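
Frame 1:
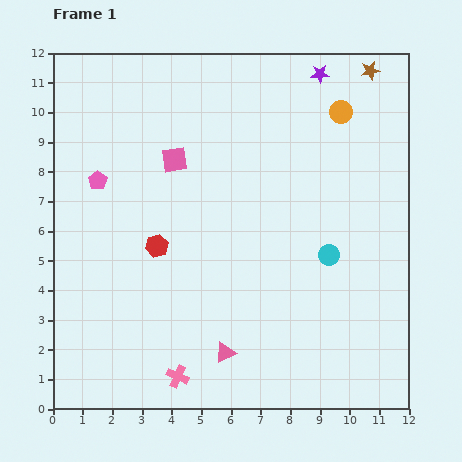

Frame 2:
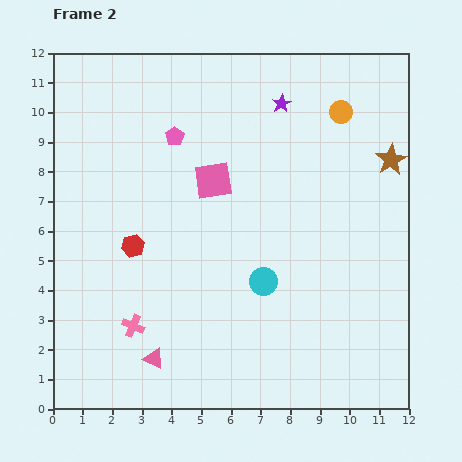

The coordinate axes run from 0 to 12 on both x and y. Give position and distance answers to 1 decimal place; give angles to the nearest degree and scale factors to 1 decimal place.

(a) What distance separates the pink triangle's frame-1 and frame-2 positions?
2.4

The pink triangle moved from (5.8, 1.9) to (3.4, 1.7), a distance of √(2.4² + 0.2²) ≈ 2.4.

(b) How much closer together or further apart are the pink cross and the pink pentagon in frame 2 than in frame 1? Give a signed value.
-0.5

Distance in frame 1: 7.1. Distance in frame 2: 6.6.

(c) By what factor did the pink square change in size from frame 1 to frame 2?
1.5×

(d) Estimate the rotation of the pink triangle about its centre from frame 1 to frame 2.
53° clockwise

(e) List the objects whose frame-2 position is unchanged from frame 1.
the orange circle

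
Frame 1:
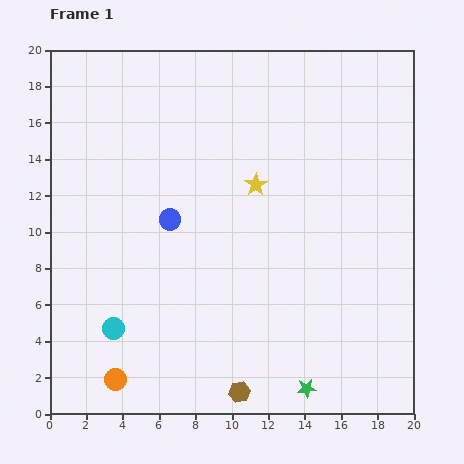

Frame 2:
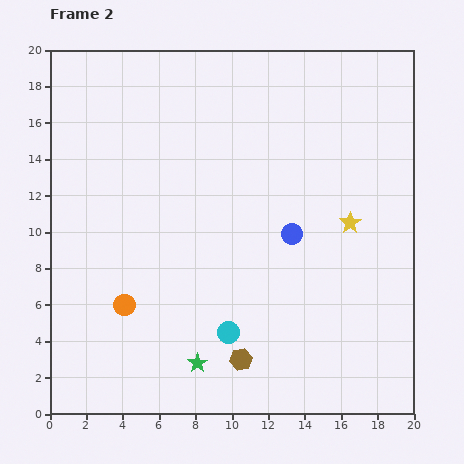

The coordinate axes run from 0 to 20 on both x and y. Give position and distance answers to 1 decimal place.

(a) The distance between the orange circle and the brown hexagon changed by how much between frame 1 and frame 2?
+0.3

Distance in frame 1: 6.8. Distance in frame 2: 7.1.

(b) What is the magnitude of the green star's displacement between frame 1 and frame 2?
6.2

The green star moved from (14.1, 1.4) to (8.1, 2.8), a distance of √(6.0² + 1.4²) ≈ 6.2.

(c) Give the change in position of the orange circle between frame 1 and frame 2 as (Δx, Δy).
(0.5, 4.1)

The orange circle was at (3.6, 1.9) in frame 1 and (4.1, 6.0) in frame 2.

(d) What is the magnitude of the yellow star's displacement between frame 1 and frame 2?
5.6

The yellow star moved from (11.3, 12.6) to (16.5, 10.5), a distance of √(5.2² + 2.1²) ≈ 5.6.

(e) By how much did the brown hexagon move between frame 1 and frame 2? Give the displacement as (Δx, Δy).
(0.1, 1.8)

The brown hexagon was at (10.4, 1.2) in frame 1 and (10.5, 3.0) in frame 2.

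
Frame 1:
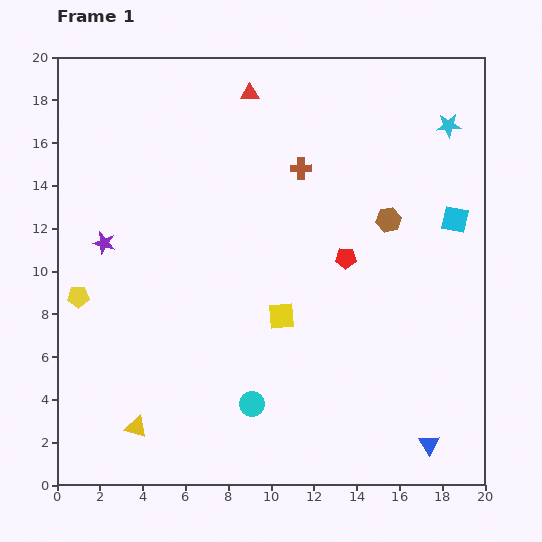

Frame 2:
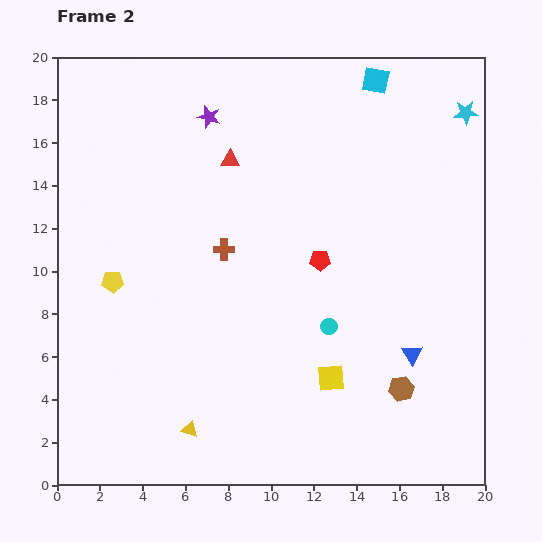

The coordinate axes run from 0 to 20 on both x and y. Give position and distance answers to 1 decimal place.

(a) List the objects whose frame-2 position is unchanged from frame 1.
none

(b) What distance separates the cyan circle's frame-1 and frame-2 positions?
5.1

The cyan circle moved from (9.1, 3.8) to (12.7, 7.4), a distance of √(3.6² + 3.6²) ≈ 5.1.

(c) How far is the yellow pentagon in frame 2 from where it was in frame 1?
1.7

The yellow pentagon moved from (1.0, 8.8) to (2.6, 9.5), a distance of √(1.6² + 0.7²) ≈ 1.7.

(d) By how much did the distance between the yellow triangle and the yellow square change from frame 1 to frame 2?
-1.6

Distance in frame 1: 8.6. Distance in frame 2: 7.0.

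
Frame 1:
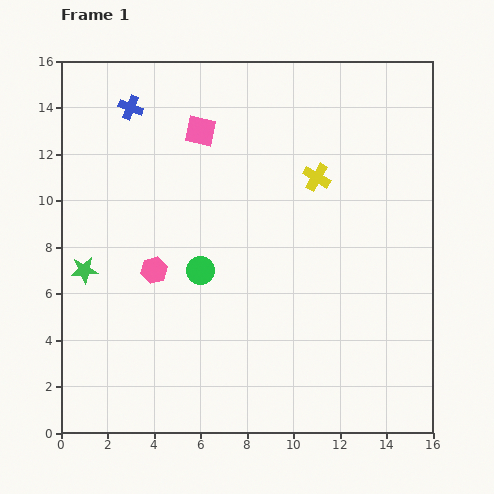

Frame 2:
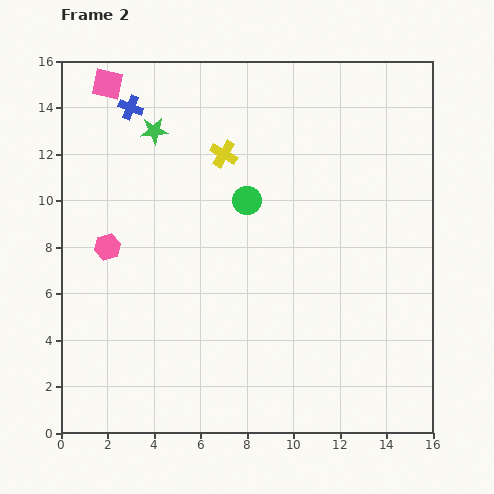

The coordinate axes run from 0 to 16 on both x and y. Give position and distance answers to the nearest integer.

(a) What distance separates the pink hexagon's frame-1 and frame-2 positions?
2

The pink hexagon moved from (4, 7) to (2, 8), a distance of √(2² + 1²) ≈ 2.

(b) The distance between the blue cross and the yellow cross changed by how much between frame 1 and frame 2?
-5

Distance in frame 1: 9. Distance in frame 2: 4.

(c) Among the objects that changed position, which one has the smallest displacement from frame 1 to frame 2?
the pink hexagon

(moved 2)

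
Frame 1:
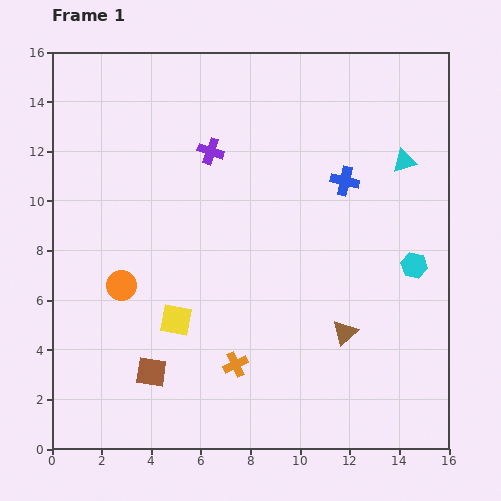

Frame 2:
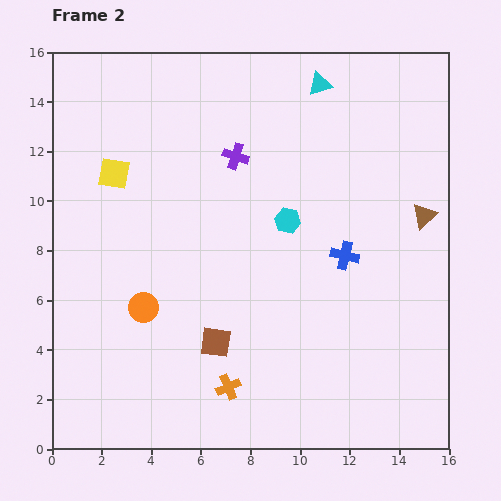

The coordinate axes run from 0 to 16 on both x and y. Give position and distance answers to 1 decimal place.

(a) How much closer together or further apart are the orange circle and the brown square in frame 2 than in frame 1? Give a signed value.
-0.5

Distance in frame 1: 3.7. Distance in frame 2: 3.2.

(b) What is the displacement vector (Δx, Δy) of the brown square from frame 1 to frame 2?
(2.6, 1.2)

The brown square was at (4.0, 3.1) in frame 1 and (6.6, 4.3) in frame 2.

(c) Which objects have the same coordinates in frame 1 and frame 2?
none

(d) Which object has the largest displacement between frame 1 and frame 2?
the yellow square

(moved 6.4; next 5.7)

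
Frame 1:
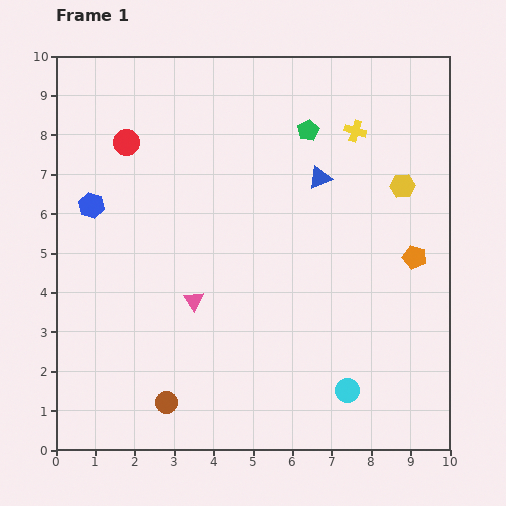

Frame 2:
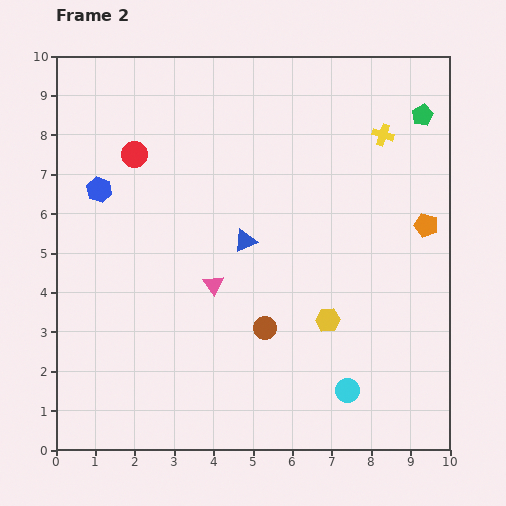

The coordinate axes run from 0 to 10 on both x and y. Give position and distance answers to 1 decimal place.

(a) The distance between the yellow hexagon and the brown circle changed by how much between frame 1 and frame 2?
-6.5

Distance in frame 1: 8.1. Distance in frame 2: 1.6.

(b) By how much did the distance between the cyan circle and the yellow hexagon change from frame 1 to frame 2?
-3.5

Distance in frame 1: 5.4. Distance in frame 2: 1.9.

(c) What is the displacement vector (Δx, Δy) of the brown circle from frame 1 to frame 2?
(2.5, 1.9)

The brown circle was at (2.8, 1.2) in frame 1 and (5.3, 3.1) in frame 2.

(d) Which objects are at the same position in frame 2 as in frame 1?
the cyan circle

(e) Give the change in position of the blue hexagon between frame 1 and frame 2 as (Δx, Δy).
(0.2, 0.4)

The blue hexagon was at (0.9, 6.2) in frame 1 and (1.1, 6.6) in frame 2.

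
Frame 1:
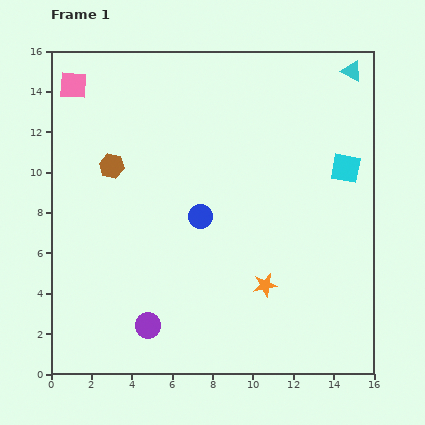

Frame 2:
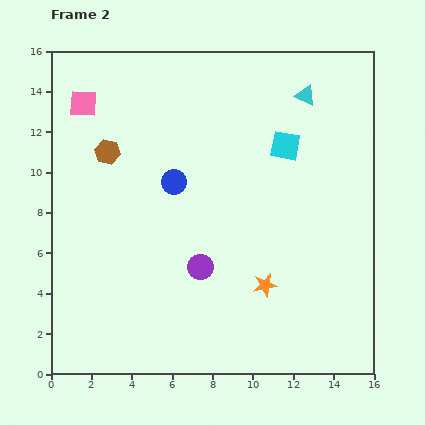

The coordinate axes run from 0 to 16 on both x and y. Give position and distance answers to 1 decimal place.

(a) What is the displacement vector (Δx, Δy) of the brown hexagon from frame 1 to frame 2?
(-0.2, 0.7)

The brown hexagon was at (3.0, 10.3) in frame 1 and (2.8, 11.0) in frame 2.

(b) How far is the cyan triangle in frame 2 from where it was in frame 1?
2.6

The cyan triangle moved from (14.9, 15.0) to (12.6, 13.8), a distance of √(2.3² + 1.2²) ≈ 2.6.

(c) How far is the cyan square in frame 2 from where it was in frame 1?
3.2

The cyan square moved from (14.6, 10.2) to (11.6, 11.3), a distance of √(3.0² + 1.1²) ≈ 3.2.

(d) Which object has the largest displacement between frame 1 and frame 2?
the purple circle

(moved 3.9; next 3.2)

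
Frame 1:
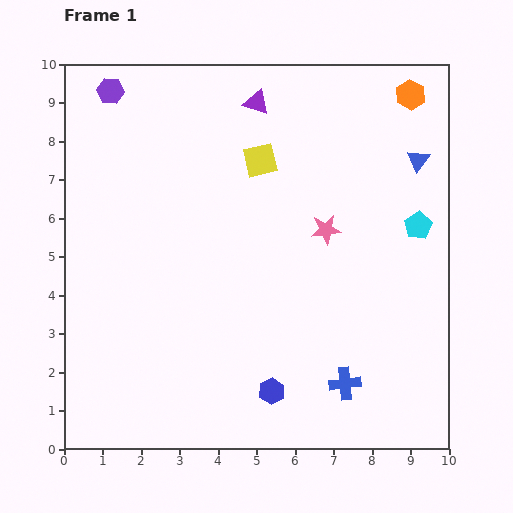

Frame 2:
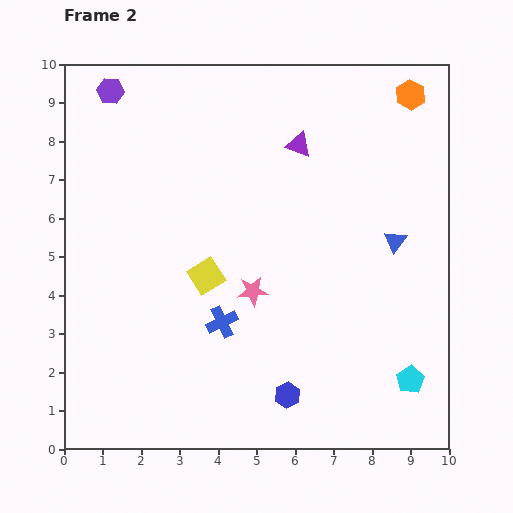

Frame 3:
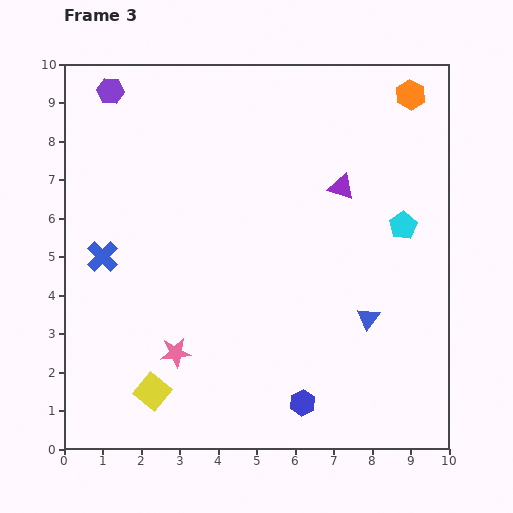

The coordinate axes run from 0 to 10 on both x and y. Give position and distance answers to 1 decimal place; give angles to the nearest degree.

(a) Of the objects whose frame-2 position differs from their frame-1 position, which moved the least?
the blue hexagon

(moved 0.4)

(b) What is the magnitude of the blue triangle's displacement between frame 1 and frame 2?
2.2

The blue triangle moved from (9.2, 7.5) to (8.6, 5.4), a distance of √(0.6² + 2.1²) ≈ 2.2.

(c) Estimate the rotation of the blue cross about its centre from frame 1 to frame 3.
40° counter-clockwise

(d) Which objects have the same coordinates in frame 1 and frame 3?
the purple hexagon, the orange hexagon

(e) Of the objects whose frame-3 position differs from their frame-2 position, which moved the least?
the blue hexagon

(moved 0.4)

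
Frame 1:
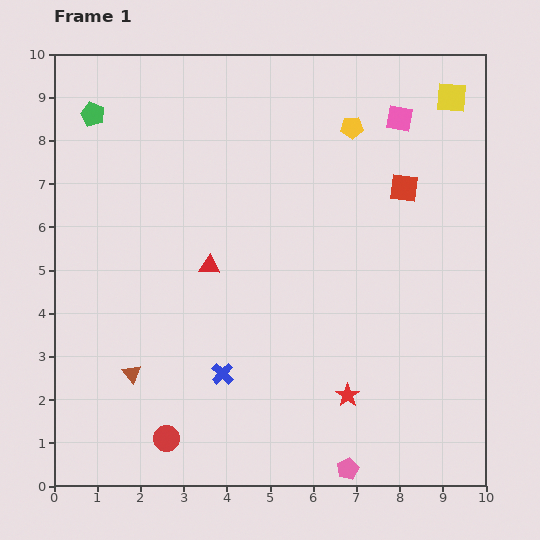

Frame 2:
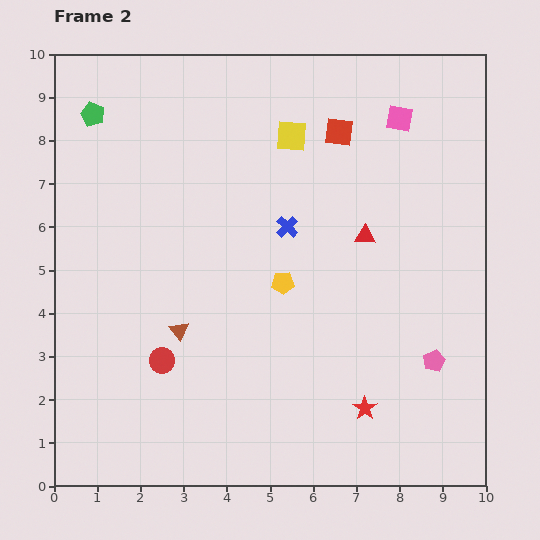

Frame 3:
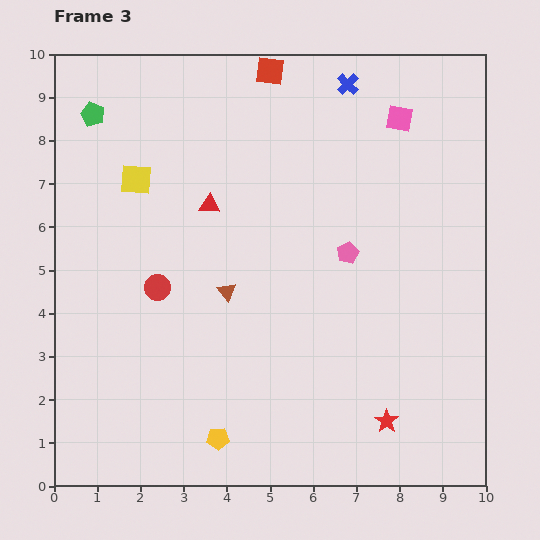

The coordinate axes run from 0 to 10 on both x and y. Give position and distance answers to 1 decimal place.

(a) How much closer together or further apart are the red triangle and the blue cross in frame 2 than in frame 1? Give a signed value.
-0.7

Distance in frame 1: 2.5. Distance in frame 2: 1.8.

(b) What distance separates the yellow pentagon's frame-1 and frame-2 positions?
3.9

The yellow pentagon moved from (6.9, 8.3) to (5.3, 4.7), a distance of √(1.6² + 3.6²) ≈ 3.9.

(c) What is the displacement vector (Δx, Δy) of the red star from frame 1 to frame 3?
(0.9, -0.6)

The red star was at (6.8, 2.1) in frame 1 and (7.7, 1.5) in frame 3.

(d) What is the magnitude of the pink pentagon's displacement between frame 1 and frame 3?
5.0

The pink pentagon moved from (6.8, 0.4) to (6.8, 5.4), a distance of √(0.0² + 5.0²) ≈ 5.0.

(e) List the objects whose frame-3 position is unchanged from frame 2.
the pink square, the green pentagon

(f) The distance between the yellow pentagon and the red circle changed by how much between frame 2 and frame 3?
+0.5

Distance in frame 2: 3.3. Distance in frame 3: 3.8.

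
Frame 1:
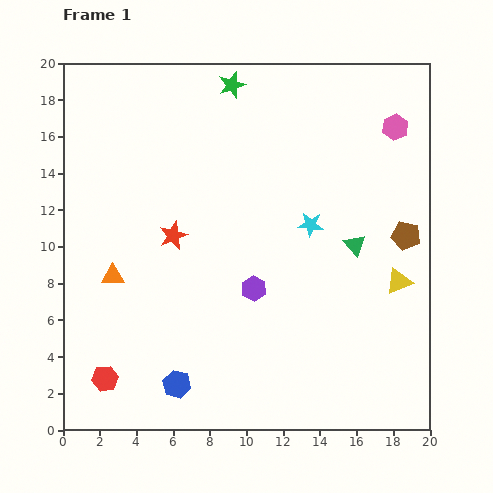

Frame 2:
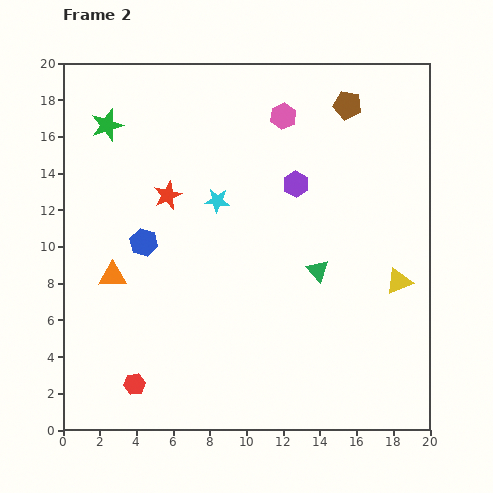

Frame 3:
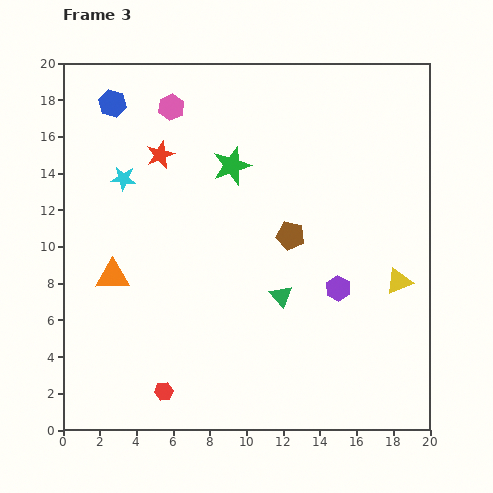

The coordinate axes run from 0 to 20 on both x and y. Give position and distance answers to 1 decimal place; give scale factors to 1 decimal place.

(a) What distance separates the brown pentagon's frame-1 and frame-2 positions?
7.8

The brown pentagon moved from (18.7, 10.6) to (15.5, 17.7), a distance of √(3.2² + 7.1²) ≈ 7.8.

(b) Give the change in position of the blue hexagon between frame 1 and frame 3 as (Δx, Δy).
(-3.5, 15.3)

The blue hexagon was at (6.2, 2.5) in frame 1 and (2.7, 17.8) in frame 3.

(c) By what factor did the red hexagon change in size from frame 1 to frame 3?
0.7×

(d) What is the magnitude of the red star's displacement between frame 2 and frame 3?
2.2

The red star moved from (5.7, 12.8) to (5.3, 15.0), a distance of √(0.4² + 2.2²) ≈ 2.2.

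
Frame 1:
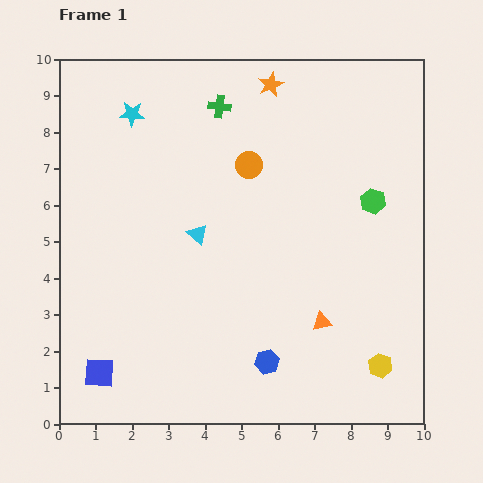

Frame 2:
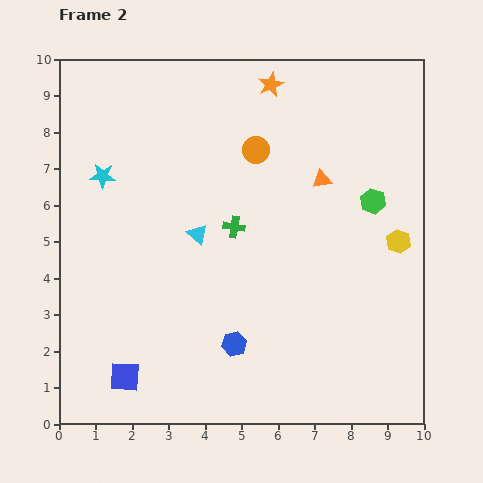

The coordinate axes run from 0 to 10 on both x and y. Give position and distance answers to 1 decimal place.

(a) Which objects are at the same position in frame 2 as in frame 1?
the green hexagon, the orange star, the cyan triangle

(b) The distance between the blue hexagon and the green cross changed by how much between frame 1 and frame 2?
-3.9

Distance in frame 1: 7.1. Distance in frame 2: 3.2.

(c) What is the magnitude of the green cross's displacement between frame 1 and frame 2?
3.3

The green cross moved from (4.4, 8.7) to (4.8, 5.4), a distance of √(0.4² + 3.3²) ≈ 3.3.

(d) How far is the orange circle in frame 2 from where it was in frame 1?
0.4

The orange circle moved from (5.2, 7.1) to (5.4, 7.5), a distance of √(0.2² + 0.4²) ≈ 0.4.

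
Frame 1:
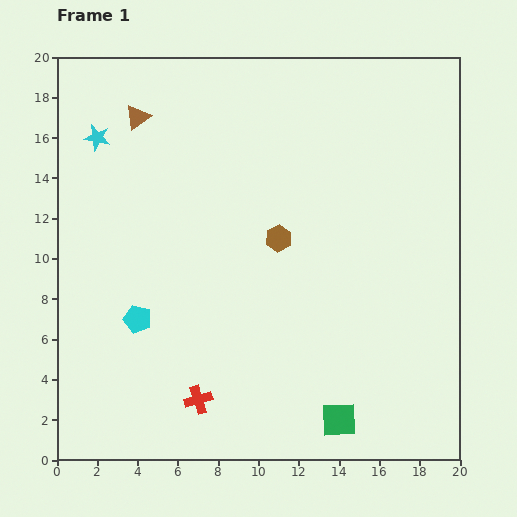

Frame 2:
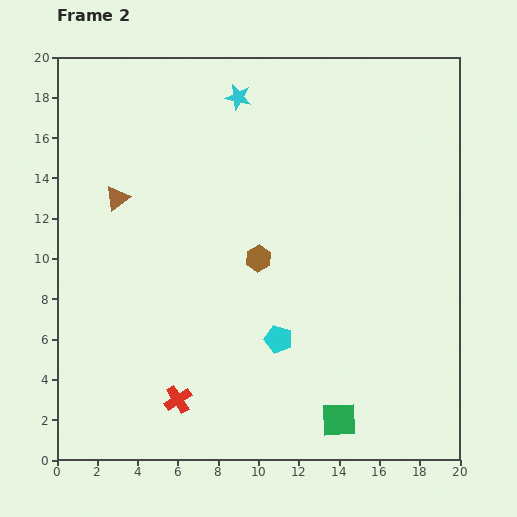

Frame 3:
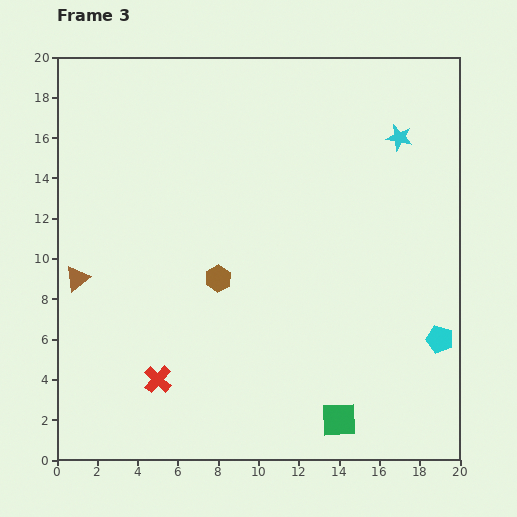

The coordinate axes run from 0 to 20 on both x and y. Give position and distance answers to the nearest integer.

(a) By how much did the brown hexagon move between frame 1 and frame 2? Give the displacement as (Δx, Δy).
(-1, -1)

The brown hexagon was at (11, 11) in frame 1 and (10, 10) in frame 2.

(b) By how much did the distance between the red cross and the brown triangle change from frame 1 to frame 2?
-4

Distance in frame 1: 14. Distance in frame 2: 10.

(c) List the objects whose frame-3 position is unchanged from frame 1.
the green square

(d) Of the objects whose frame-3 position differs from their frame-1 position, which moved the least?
the red cross

(moved 2)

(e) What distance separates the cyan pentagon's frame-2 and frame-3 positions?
8

The cyan pentagon moved from (11, 6) to (19, 6), a distance of √(8² + 0²) ≈ 8.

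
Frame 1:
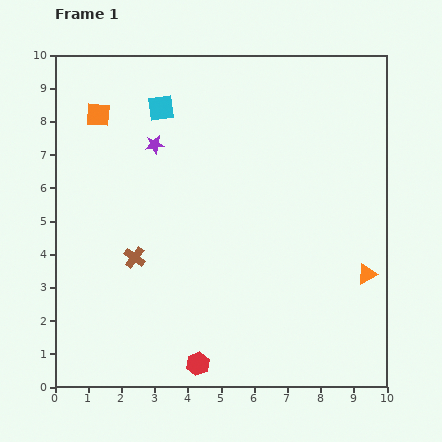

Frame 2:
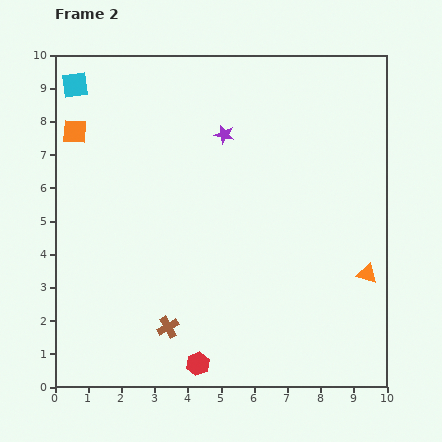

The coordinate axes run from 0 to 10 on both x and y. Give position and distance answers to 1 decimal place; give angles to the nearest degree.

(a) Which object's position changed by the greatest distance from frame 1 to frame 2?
the cyan square

(moved 2.7; next 2.3)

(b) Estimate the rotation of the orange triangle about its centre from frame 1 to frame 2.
45° clockwise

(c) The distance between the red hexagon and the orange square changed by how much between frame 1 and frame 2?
-0.2

Distance in frame 1: 8.1. Distance in frame 2: 7.9.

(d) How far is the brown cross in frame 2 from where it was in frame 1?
2.3

The brown cross moved from (2.4, 3.9) to (3.4, 1.8), a distance of √(1.0² + 2.1²) ≈ 2.3.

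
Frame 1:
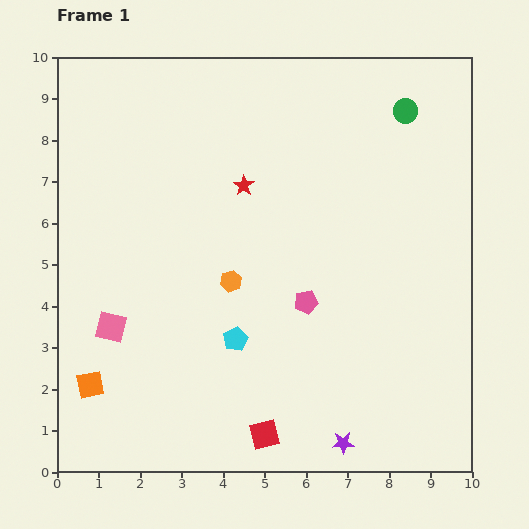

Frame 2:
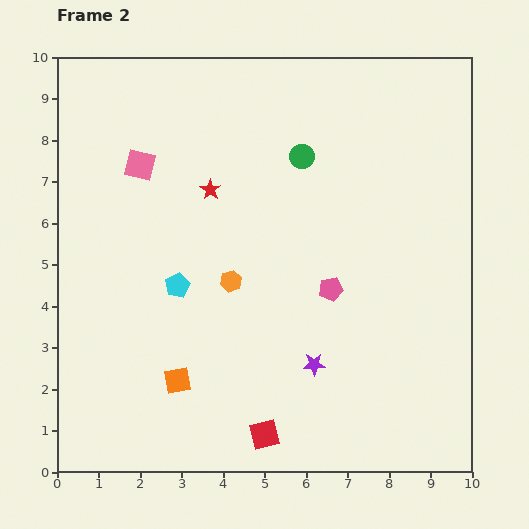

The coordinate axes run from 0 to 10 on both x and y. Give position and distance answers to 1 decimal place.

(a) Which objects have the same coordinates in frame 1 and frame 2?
the orange hexagon, the red square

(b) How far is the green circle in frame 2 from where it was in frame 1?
2.7

The green circle moved from (8.4, 8.7) to (5.9, 7.6), a distance of √(2.5² + 1.1²) ≈ 2.7.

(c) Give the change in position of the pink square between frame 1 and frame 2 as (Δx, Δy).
(0.7, 3.9)

The pink square was at (1.3, 3.5) in frame 1 and (2.0, 7.4) in frame 2.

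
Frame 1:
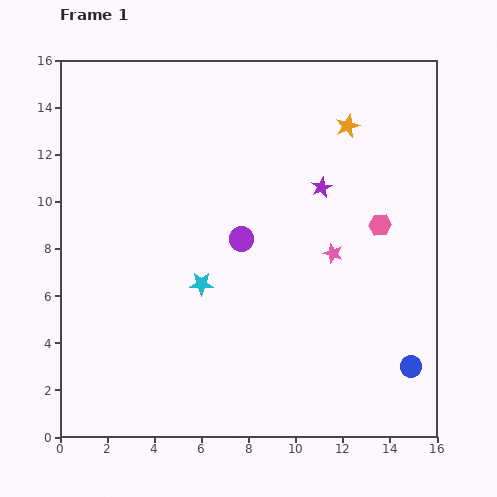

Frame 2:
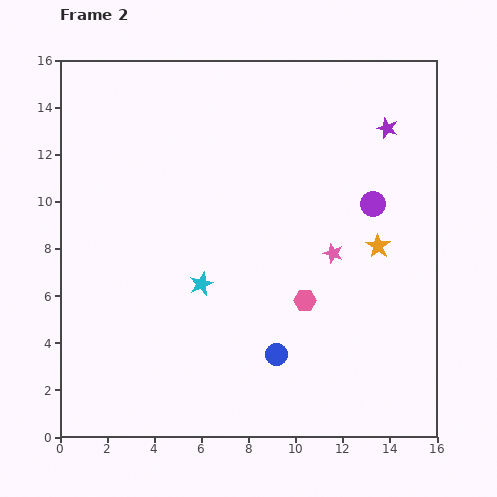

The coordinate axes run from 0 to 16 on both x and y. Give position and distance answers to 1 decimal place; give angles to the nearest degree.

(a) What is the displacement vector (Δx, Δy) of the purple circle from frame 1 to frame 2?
(5.6, 1.5)

The purple circle was at (7.7, 8.4) in frame 1 and (13.3, 9.9) in frame 2.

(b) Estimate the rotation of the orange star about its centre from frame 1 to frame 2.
17° counter-clockwise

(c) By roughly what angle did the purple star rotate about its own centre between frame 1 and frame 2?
26° counter-clockwise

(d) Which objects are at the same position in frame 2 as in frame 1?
the pink star, the cyan star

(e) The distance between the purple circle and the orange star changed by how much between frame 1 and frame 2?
-4.8

Distance in frame 1: 6.6. Distance in frame 2: 1.8.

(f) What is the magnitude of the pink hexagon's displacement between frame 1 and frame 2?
4.5

The pink hexagon moved from (13.6, 9.0) to (10.4, 5.8), a distance of √(3.2² + 3.2²) ≈ 4.5.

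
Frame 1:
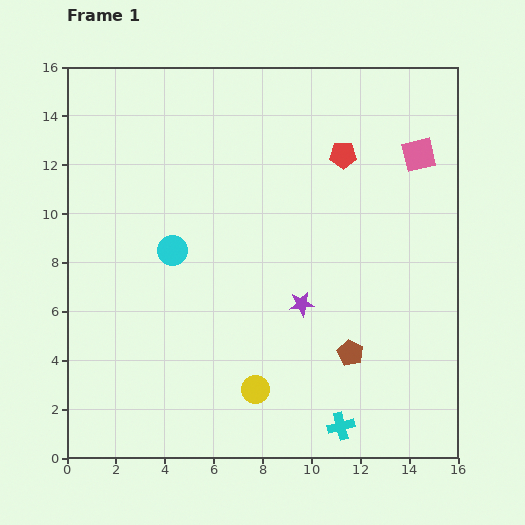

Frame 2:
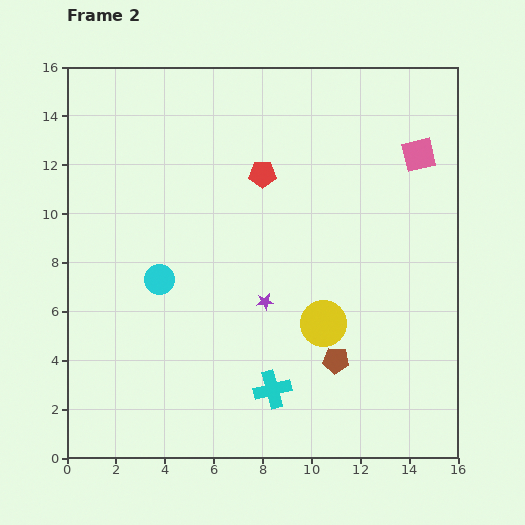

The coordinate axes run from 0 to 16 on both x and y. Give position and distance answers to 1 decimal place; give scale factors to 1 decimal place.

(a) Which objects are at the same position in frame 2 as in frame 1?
the pink square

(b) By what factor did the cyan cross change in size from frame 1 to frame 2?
1.4×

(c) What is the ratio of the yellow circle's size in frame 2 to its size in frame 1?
1.6×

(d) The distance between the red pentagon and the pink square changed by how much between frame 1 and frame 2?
+3.3

Distance in frame 1: 3.1. Distance in frame 2: 6.4.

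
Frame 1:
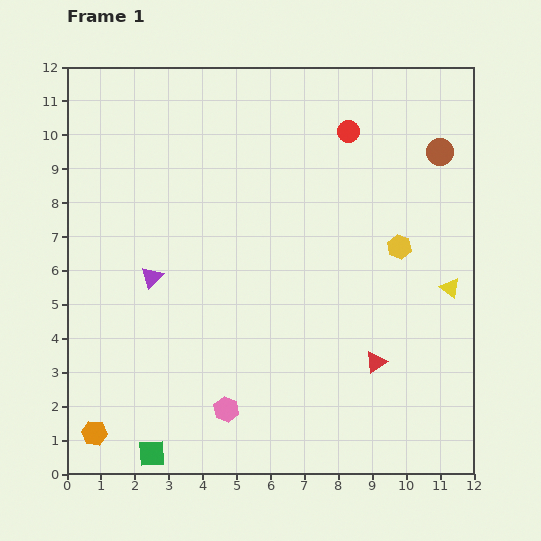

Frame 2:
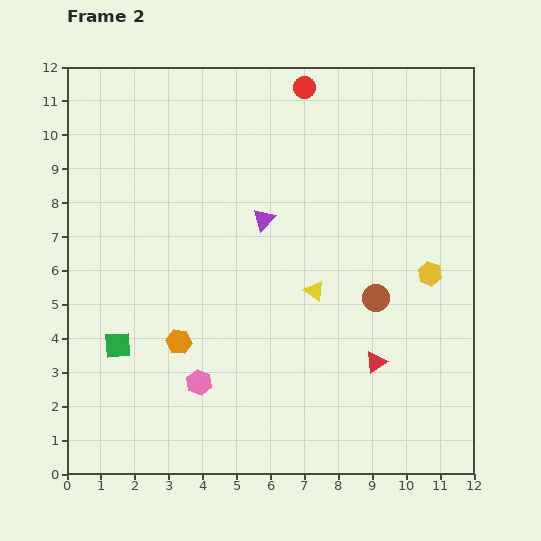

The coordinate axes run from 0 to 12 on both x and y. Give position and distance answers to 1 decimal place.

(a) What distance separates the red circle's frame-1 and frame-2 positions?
1.8

The red circle moved from (8.3, 10.1) to (7.0, 11.4), a distance of √(1.3² + 1.3²) ≈ 1.8.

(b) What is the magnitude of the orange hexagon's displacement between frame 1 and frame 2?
3.7

The orange hexagon moved from (0.8, 1.2) to (3.3, 3.9), a distance of √(2.5² + 2.7²) ≈ 3.7.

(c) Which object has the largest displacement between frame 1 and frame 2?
the brown circle

(moved 4.7; next 4.0)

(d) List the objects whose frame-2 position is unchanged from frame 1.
the red triangle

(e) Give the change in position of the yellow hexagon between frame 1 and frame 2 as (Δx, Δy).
(0.9, -0.8)

The yellow hexagon was at (9.8, 6.7) in frame 1 and (10.7, 5.9) in frame 2.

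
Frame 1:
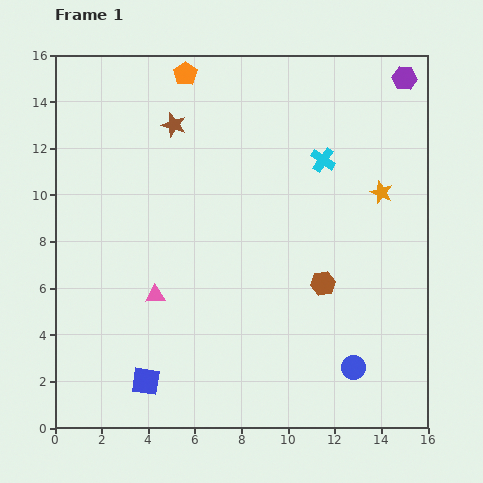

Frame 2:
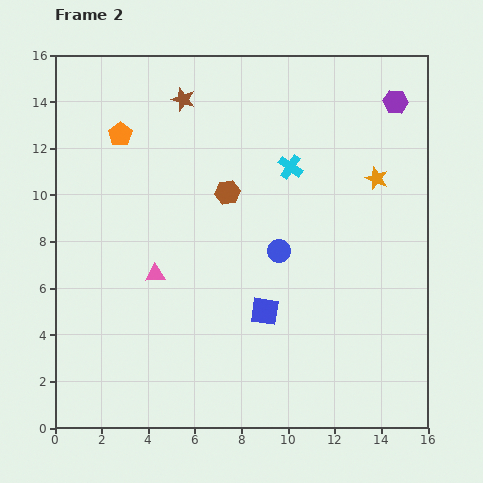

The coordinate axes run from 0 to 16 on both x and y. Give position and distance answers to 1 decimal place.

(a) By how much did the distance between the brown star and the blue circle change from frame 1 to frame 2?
-5.2

Distance in frame 1: 12.9. Distance in frame 2: 7.7.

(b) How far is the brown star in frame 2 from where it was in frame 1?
1.2

The brown star moved from (5.1, 13.0) to (5.5, 14.1), a distance of √(0.4² + 1.1²) ≈ 1.2.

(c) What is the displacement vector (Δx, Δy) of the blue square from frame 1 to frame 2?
(5.1, 3.0)

The blue square was at (3.9, 2.0) in frame 1 and (9.0, 5.0) in frame 2.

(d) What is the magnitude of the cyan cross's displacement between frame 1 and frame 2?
1.4

The cyan cross moved from (11.5, 11.5) to (10.1, 11.2), a distance of √(1.4² + 0.3²) ≈ 1.4.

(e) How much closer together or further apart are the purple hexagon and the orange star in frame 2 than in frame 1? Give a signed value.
-1.6

Distance in frame 1: 5.0. Distance in frame 2: 3.4.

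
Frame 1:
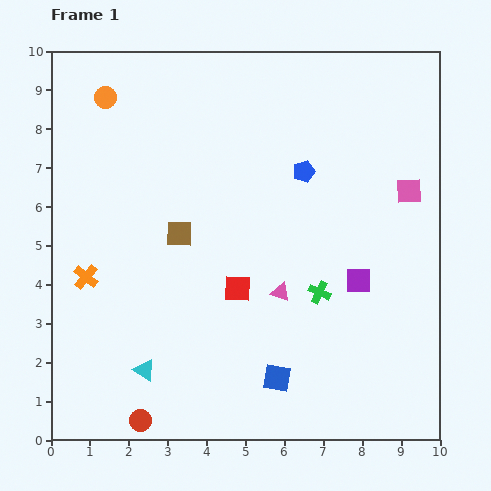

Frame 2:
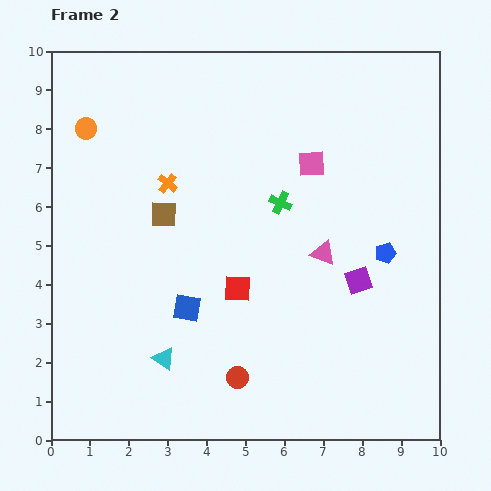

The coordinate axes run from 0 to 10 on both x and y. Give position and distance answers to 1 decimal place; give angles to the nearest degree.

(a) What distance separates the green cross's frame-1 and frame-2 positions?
2.5

The green cross moved from (6.9, 3.8) to (5.9, 6.1), a distance of √(1.0² + 2.3²) ≈ 2.5.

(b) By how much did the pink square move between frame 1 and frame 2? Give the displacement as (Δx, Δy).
(-2.5, 0.7)

The pink square was at (9.2, 6.4) in frame 1 and (6.7, 7.1) in frame 2.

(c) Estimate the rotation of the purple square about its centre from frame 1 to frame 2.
19° counter-clockwise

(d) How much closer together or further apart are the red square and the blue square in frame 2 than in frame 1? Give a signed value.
-1.1

Distance in frame 1: 2.5. Distance in frame 2: 1.4.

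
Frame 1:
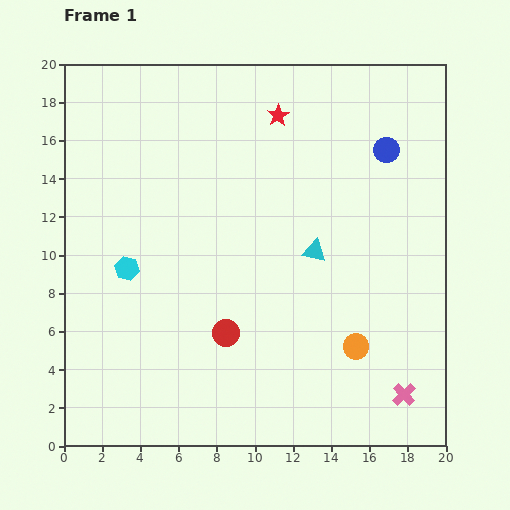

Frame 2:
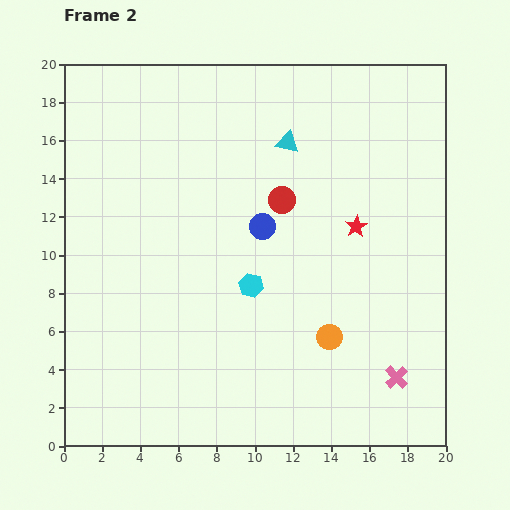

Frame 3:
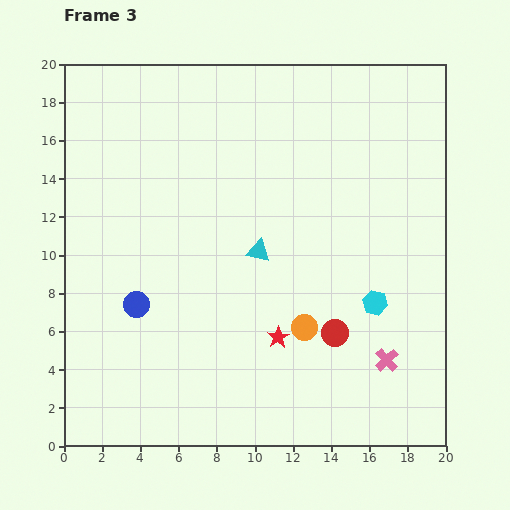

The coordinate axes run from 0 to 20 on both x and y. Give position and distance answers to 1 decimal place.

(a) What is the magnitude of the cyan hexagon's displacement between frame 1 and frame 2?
6.6

The cyan hexagon moved from (3.3, 9.3) to (9.8, 8.4), a distance of √(6.5² + 0.9²) ≈ 6.6.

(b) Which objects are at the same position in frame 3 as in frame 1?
none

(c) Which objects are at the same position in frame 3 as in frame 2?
none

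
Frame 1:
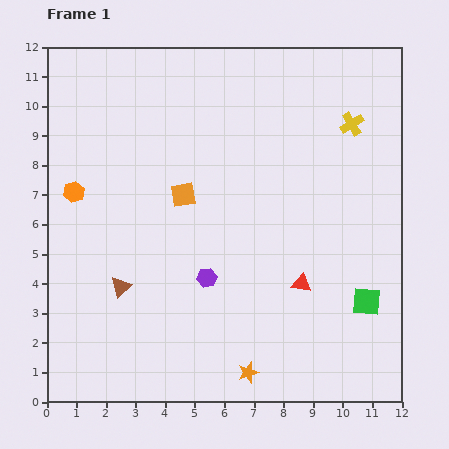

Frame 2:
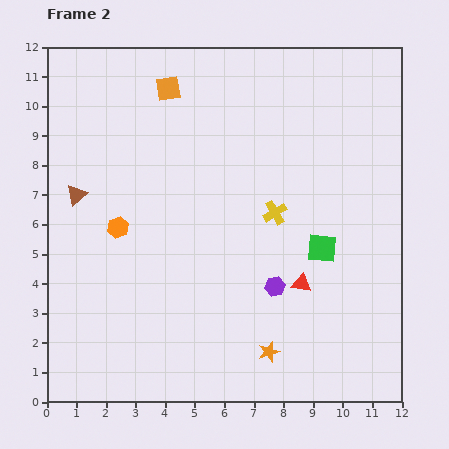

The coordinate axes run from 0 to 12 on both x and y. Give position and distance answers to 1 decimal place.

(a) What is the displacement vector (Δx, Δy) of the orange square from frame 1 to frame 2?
(-0.5, 3.6)

The orange square was at (4.6, 7.0) in frame 1 and (4.1, 10.6) in frame 2.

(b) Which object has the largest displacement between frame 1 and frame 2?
the yellow cross

(moved 4.0; next 3.6)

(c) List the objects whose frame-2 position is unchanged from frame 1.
the red triangle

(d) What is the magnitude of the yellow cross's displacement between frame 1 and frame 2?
4.0

The yellow cross moved from (10.3, 9.4) to (7.7, 6.4), a distance of √(2.6² + 3.0²) ≈ 4.0.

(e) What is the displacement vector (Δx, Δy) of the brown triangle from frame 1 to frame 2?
(-1.5, 3.1)

The brown triangle was at (2.5, 3.9) in frame 1 and (1.0, 7.0) in frame 2.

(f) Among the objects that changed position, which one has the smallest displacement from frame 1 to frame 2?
the orange star

(moved 1.0)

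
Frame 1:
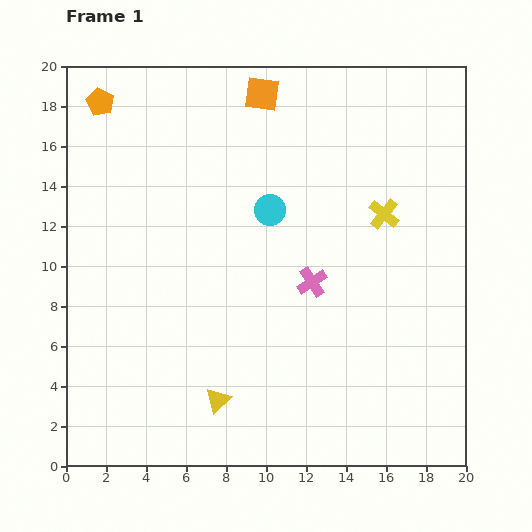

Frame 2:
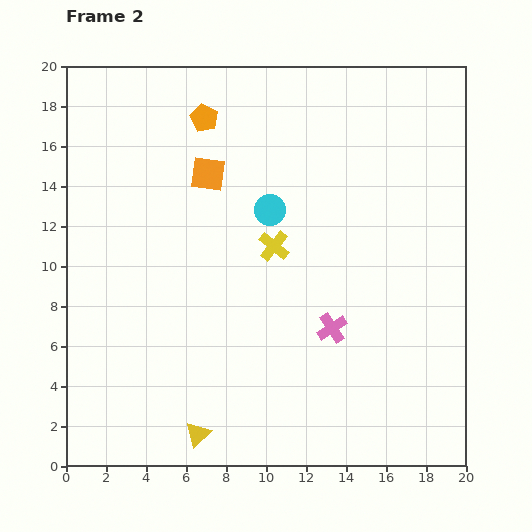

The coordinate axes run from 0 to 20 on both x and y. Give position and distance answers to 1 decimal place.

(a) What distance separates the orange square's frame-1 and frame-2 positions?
4.8

The orange square moved from (9.8, 18.6) to (7.1, 14.6), a distance of √(2.7² + 4.0²) ≈ 4.8.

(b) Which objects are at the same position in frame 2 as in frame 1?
the cyan circle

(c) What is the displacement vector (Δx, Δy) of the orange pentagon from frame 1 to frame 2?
(5.2, -0.8)

The orange pentagon was at (1.7, 18.2) in frame 1 and (6.9, 17.4) in frame 2.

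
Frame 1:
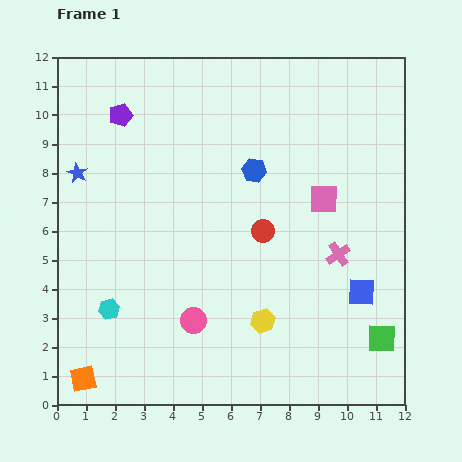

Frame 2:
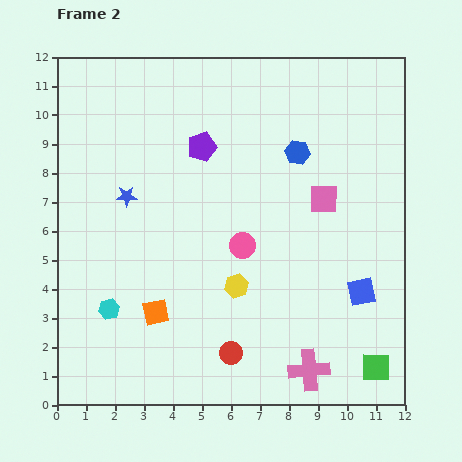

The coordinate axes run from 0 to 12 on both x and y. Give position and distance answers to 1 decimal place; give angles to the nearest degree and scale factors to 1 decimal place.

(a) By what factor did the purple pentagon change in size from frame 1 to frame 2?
1.3×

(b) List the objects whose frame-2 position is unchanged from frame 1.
the pink square, the cyan hexagon, the blue square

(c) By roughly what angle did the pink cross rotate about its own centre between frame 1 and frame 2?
29° clockwise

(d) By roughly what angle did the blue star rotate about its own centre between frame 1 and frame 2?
28° counter-clockwise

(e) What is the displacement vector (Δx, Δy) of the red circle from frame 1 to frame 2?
(-1.1, -4.2)

The red circle was at (7.1, 6.0) in frame 1 and (6.0, 1.8) in frame 2.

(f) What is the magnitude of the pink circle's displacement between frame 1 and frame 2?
3.1

The pink circle moved from (4.7, 2.9) to (6.4, 5.5), a distance of √(1.7² + 2.6²) ≈ 3.1.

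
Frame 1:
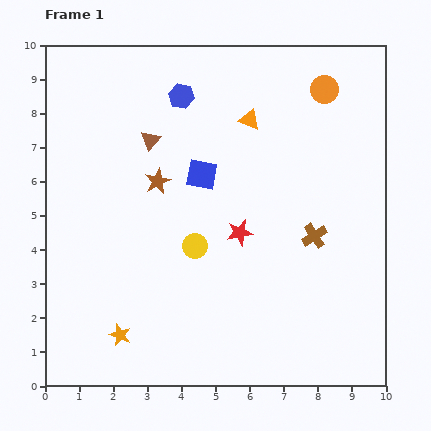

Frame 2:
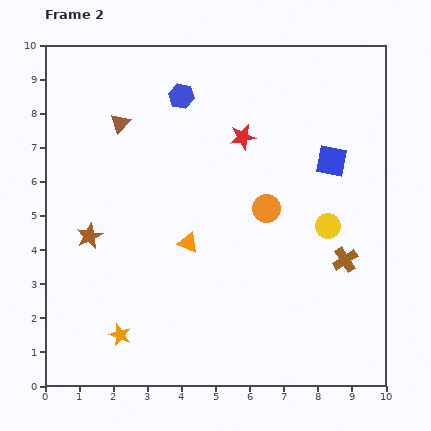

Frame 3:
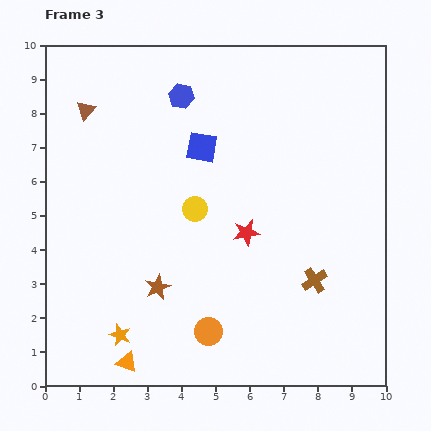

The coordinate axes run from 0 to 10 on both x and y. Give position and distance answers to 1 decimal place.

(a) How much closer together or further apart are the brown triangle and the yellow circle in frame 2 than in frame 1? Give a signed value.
+3.4

Distance in frame 1: 3.4. Distance in frame 2: 6.8.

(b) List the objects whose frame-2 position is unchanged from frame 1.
the blue hexagon, the orange star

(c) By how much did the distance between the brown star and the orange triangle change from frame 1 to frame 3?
-0.8

Distance in frame 1: 3.2. Distance in frame 3: 2.4.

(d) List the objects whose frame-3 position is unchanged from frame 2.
the blue hexagon, the orange star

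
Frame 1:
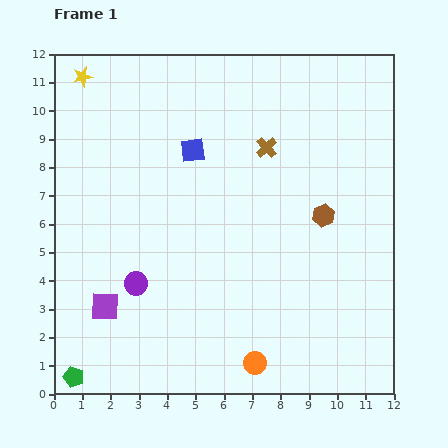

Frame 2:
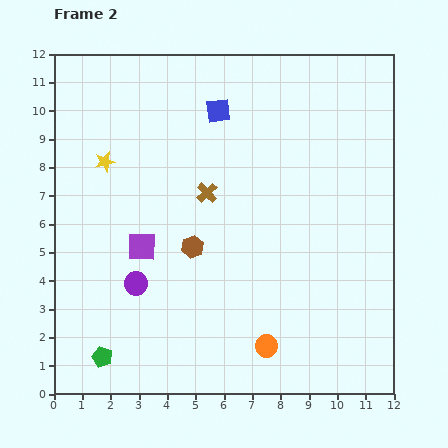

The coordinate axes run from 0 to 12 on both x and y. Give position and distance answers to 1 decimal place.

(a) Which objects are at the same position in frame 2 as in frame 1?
the purple circle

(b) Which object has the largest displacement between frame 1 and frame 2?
the brown hexagon

(moved 4.7; next 3.1)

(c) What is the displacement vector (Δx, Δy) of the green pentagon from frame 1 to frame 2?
(1.0, 0.7)

The green pentagon was at (0.7, 0.6) in frame 1 and (1.7, 1.3) in frame 2.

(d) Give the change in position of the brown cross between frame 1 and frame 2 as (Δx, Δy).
(-2.1, -1.6)

The brown cross was at (7.5, 8.7) in frame 1 and (5.4, 7.1) in frame 2.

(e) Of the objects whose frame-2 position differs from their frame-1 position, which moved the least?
the orange circle

(moved 0.7)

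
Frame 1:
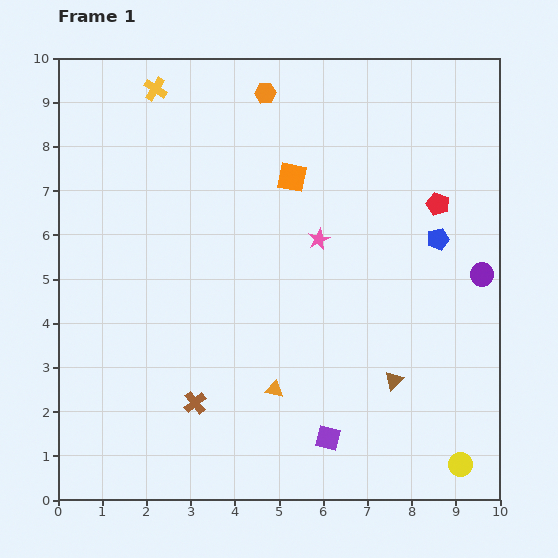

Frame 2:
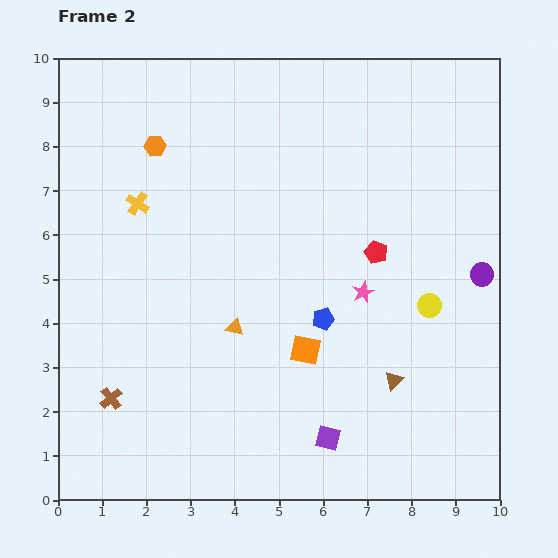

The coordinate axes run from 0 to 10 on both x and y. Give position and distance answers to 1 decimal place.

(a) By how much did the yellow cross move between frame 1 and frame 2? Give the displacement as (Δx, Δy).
(-0.4, -2.6)

The yellow cross was at (2.2, 9.3) in frame 1 and (1.8, 6.7) in frame 2.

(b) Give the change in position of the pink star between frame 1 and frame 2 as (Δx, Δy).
(1.0, -1.2)

The pink star was at (5.9, 5.9) in frame 1 and (6.9, 4.7) in frame 2.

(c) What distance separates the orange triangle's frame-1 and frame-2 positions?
1.7

The orange triangle moved from (4.9, 2.5) to (4.0, 3.9), a distance of √(0.9² + 1.4²) ≈ 1.7.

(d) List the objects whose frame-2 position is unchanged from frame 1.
the purple square, the purple circle, the brown triangle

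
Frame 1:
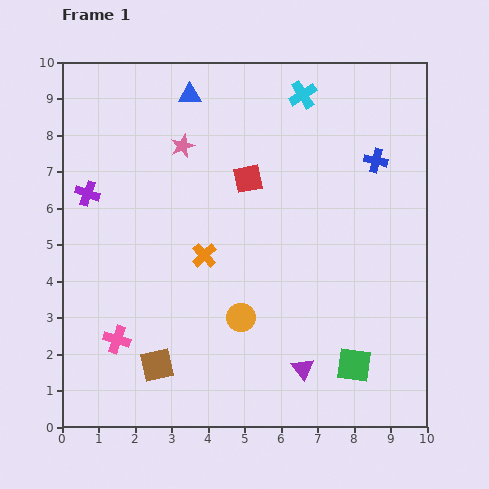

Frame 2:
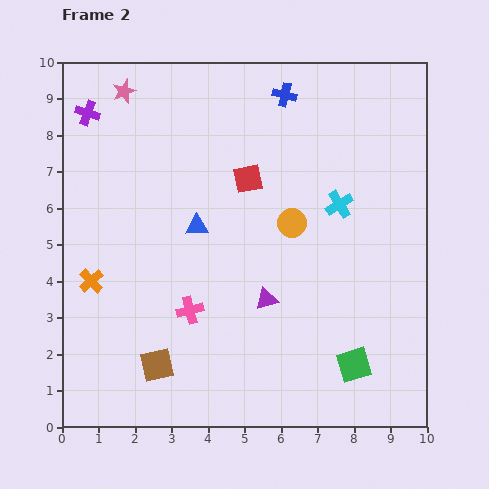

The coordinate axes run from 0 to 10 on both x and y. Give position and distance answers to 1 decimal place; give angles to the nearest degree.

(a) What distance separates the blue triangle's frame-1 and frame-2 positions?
3.6

The blue triangle moved from (3.5, 9.1) to (3.7, 5.5), a distance of √(0.2² + 3.6²) ≈ 3.6.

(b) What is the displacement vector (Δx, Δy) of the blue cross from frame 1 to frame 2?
(-2.5, 1.8)

The blue cross was at (8.6, 7.3) in frame 1 and (6.1, 9.1) in frame 2.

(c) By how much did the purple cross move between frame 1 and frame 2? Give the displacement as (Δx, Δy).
(0.0, 2.2)

The purple cross was at (0.7, 6.4) in frame 1 and (0.7, 8.6) in frame 2.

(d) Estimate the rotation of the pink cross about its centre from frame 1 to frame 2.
32° counter-clockwise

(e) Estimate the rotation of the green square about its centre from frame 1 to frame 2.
25° counter-clockwise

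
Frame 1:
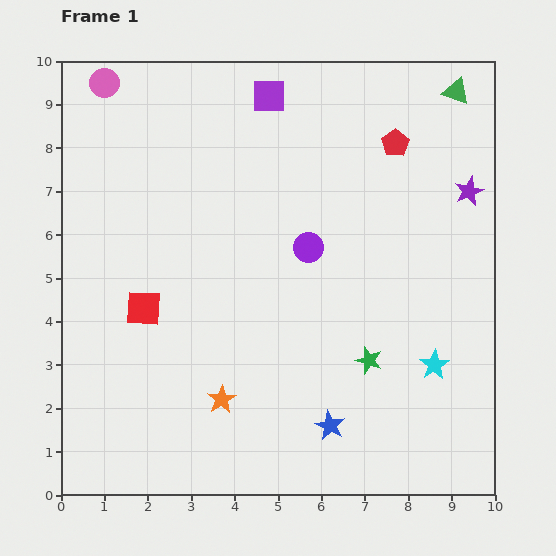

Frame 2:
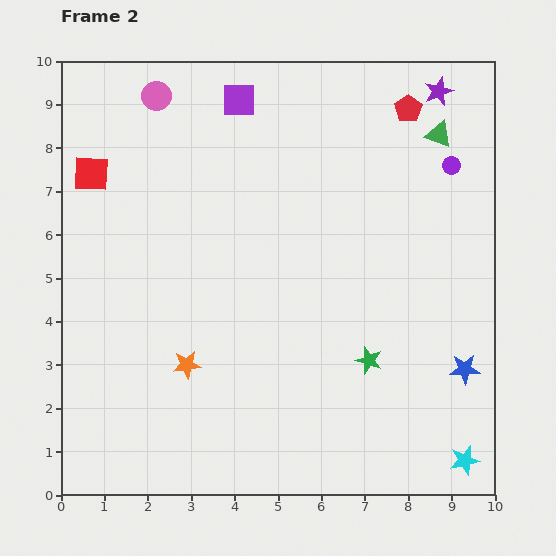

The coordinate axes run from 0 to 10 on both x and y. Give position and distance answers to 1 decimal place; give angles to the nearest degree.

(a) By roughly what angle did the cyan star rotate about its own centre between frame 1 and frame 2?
20° clockwise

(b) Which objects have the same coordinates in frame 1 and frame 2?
the green star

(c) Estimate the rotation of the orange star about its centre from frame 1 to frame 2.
25° clockwise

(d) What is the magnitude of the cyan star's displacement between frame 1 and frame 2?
2.3

The cyan star moved from (8.6, 3.0) to (9.3, 0.8), a distance of √(0.7² + 2.2²) ≈ 2.3.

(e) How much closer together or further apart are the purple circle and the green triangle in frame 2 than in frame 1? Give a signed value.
-4.2

Distance in frame 1: 5.0. Distance in frame 2: 0.8.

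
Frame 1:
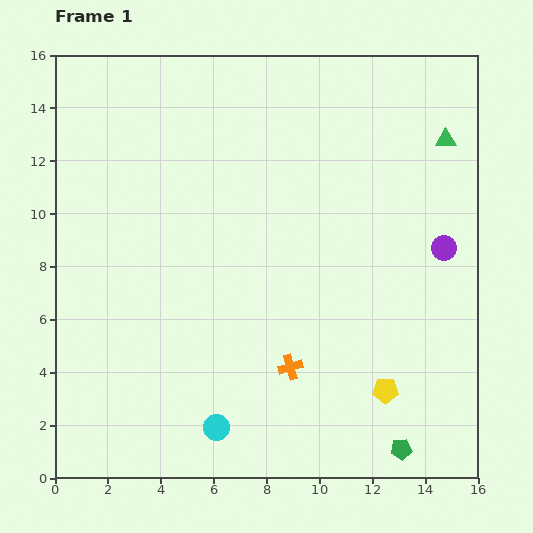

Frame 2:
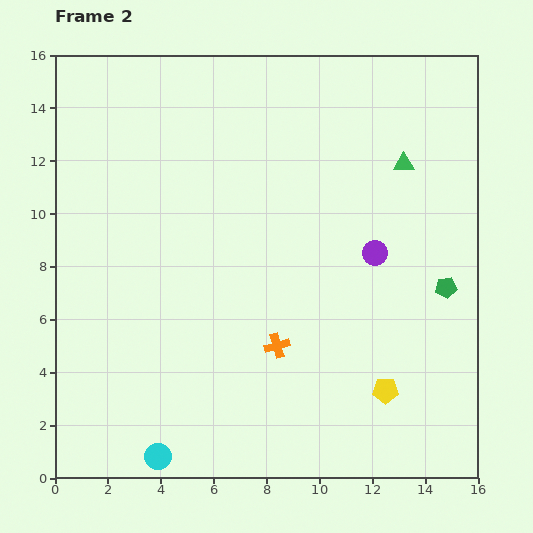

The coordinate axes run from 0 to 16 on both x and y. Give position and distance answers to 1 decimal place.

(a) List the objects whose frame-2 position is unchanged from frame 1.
the yellow pentagon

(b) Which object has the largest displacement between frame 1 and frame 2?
the green pentagon

(moved 6.3; next 2.6)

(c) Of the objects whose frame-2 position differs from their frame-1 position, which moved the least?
the orange cross

(moved 0.9)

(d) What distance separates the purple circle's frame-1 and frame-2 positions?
2.6

The purple circle moved from (14.7, 8.7) to (12.1, 8.5), a distance of √(2.6² + 0.2²) ≈ 2.6.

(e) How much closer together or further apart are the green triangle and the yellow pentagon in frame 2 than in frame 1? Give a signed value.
-1.2

Distance in frame 1: 9.8. Distance in frame 2: 8.6.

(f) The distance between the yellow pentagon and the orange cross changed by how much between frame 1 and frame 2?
+0.7

Distance in frame 1: 3.7. Distance in frame 2: 4.4.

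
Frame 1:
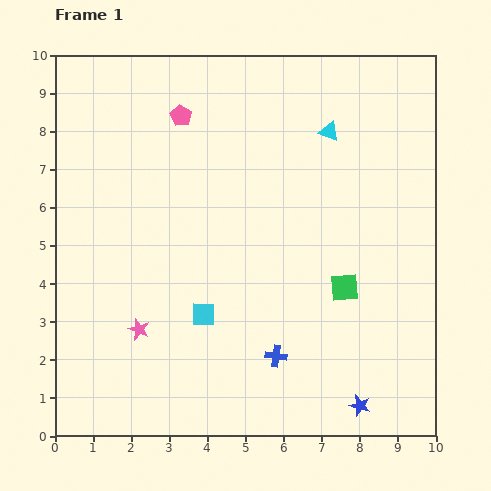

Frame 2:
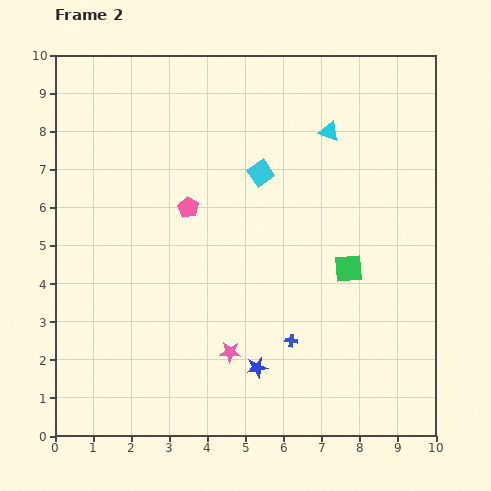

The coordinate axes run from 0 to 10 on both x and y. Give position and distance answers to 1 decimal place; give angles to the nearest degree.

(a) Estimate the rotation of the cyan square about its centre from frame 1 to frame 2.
37° counter-clockwise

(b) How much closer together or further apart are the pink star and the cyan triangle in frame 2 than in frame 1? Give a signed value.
-0.8

Distance in frame 1: 7.2. Distance in frame 2: 6.4.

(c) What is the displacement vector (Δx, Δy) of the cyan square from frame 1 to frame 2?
(1.5, 3.7)

The cyan square was at (3.9, 3.2) in frame 1 and (5.4, 6.9) in frame 2.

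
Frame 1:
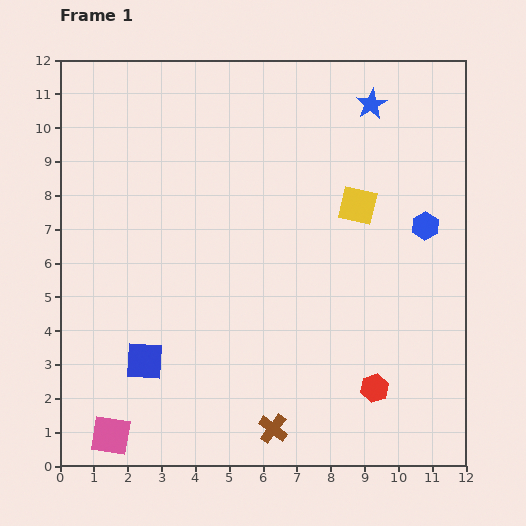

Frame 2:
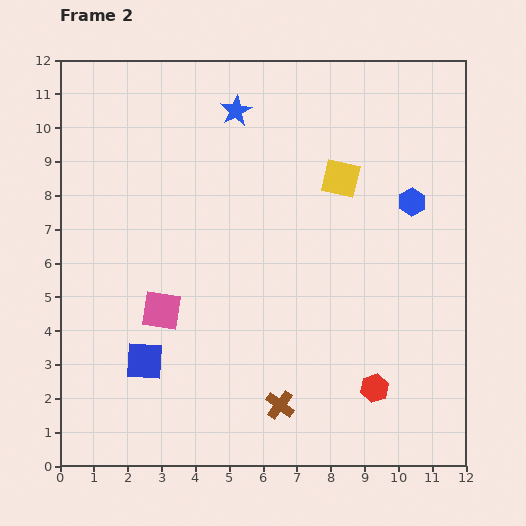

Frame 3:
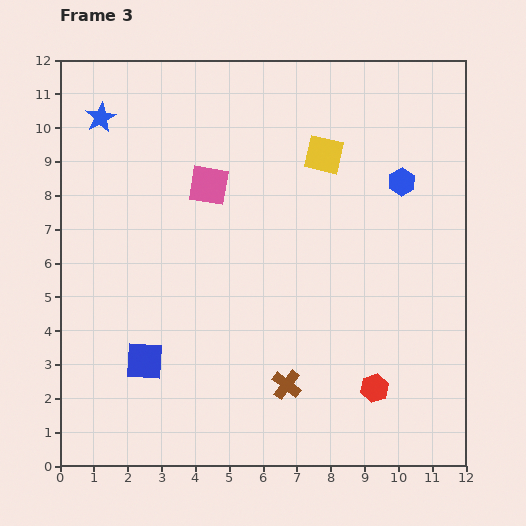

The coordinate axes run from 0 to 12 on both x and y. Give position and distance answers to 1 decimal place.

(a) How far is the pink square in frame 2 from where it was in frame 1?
4.0

The pink square moved from (1.5, 0.9) to (3.0, 4.6), a distance of √(1.5² + 3.7²) ≈ 4.0.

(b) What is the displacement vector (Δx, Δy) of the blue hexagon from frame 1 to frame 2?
(-0.4, 0.7)

The blue hexagon was at (10.8, 7.1) in frame 1 and (10.4, 7.8) in frame 2.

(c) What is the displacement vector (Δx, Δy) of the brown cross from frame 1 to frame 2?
(0.2, 0.7)

The brown cross was at (6.3, 1.1) in frame 1 and (6.5, 1.8) in frame 2.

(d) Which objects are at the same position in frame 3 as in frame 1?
the blue square, the red hexagon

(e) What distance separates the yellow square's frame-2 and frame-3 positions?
0.9

The yellow square moved from (8.3, 8.5) to (7.8, 9.2), a distance of √(0.5² + 0.7²) ≈ 0.9.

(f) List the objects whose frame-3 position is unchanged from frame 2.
the blue square, the red hexagon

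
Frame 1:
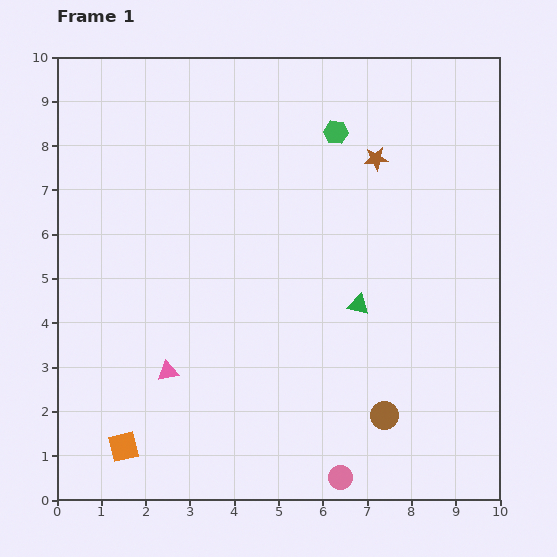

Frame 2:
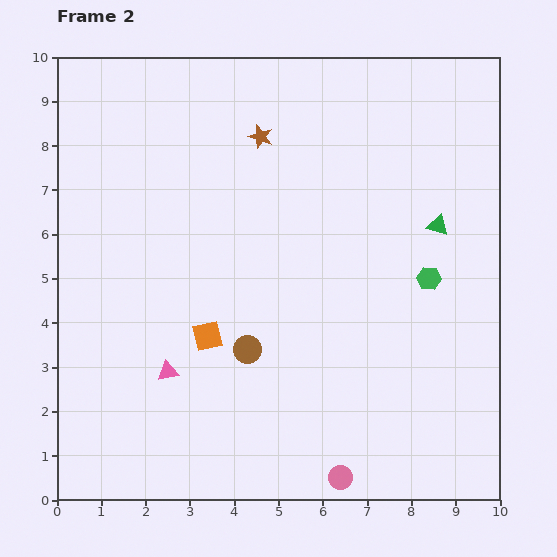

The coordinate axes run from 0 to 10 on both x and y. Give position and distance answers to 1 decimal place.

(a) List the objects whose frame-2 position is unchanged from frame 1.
the pink circle, the pink triangle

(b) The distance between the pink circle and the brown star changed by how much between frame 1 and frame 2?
+0.7

Distance in frame 1: 7.2. Distance in frame 2: 7.9.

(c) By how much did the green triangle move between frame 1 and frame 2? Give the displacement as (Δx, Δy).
(1.8, 1.8)

The green triangle was at (6.8, 4.4) in frame 1 and (8.6, 6.2) in frame 2.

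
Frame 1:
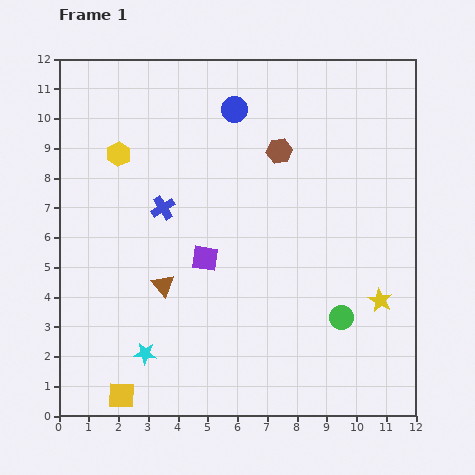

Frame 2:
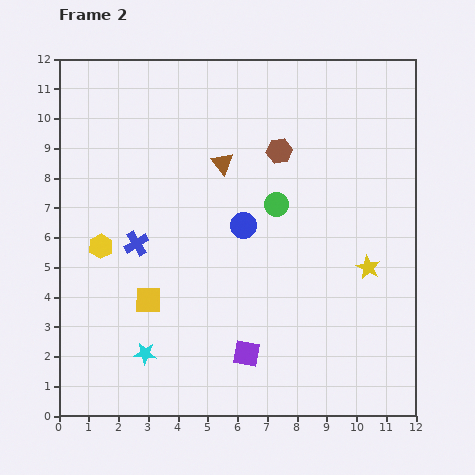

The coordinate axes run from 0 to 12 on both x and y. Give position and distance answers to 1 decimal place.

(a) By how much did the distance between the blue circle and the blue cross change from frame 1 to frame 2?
-0.5

Distance in frame 1: 4.1. Distance in frame 2: 3.6.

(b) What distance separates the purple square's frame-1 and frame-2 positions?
3.5

The purple square moved from (4.9, 5.3) to (6.3, 2.1), a distance of √(1.4² + 3.2²) ≈ 3.5.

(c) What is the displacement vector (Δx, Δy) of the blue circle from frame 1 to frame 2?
(0.3, -3.9)

The blue circle was at (5.9, 10.3) in frame 1 and (6.2, 6.4) in frame 2.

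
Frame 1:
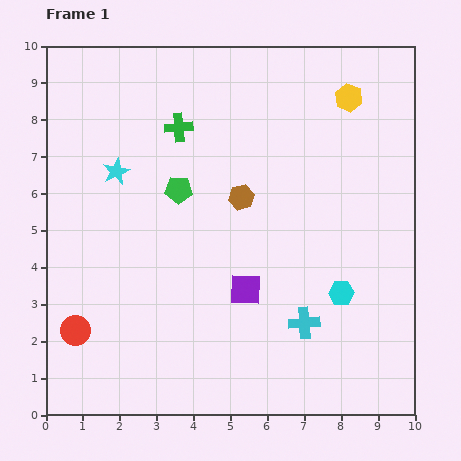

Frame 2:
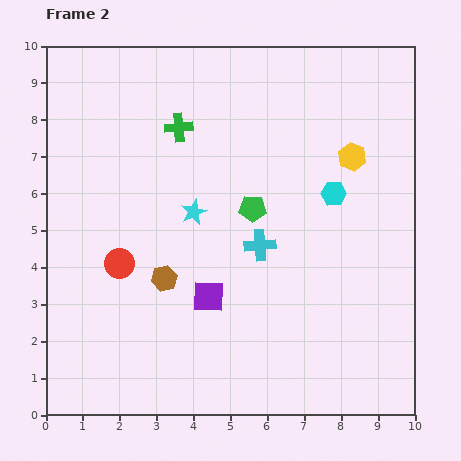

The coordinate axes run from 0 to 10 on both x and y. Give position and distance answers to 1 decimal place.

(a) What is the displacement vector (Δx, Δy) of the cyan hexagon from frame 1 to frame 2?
(-0.2, 2.7)

The cyan hexagon was at (8.0, 3.3) in frame 1 and (7.8, 6.0) in frame 2.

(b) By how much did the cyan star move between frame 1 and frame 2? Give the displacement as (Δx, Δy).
(2.1, -1.1)

The cyan star was at (1.9, 6.6) in frame 1 and (4.0, 5.5) in frame 2.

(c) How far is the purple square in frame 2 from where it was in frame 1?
1.0

The purple square moved from (5.4, 3.4) to (4.4, 3.2), a distance of √(1.0² + 0.2²) ≈ 1.0.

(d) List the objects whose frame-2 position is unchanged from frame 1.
the green cross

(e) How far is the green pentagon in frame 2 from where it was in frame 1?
2.1

The green pentagon moved from (3.6, 6.1) to (5.6, 5.6), a distance of √(2.0² + 0.5²) ≈ 2.1.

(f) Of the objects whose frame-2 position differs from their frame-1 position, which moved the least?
the purple square

(moved 1.0)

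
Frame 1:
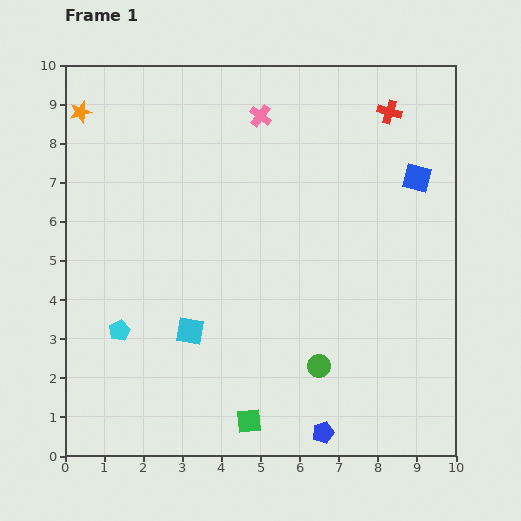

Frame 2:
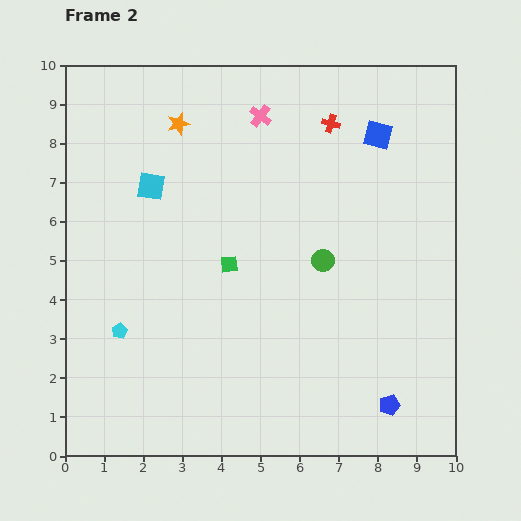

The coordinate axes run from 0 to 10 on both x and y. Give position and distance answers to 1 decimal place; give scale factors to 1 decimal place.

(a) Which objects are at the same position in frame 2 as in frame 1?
the pink cross, the cyan pentagon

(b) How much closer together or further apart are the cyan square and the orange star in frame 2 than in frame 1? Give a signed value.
-4.6

Distance in frame 1: 6.3. Distance in frame 2: 1.7.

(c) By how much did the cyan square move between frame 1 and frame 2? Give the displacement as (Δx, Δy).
(-1.0, 3.7)

The cyan square was at (3.2, 3.2) in frame 1 and (2.2, 6.9) in frame 2.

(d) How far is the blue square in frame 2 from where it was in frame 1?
1.5

The blue square moved from (9.0, 7.1) to (8.0, 8.2), a distance of √(1.0² + 1.1²) ≈ 1.5.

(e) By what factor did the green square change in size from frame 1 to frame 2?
0.7×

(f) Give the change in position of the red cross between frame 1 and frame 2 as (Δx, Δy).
(-1.5, -0.3)

The red cross was at (8.3, 8.8) in frame 1 and (6.8, 8.5) in frame 2.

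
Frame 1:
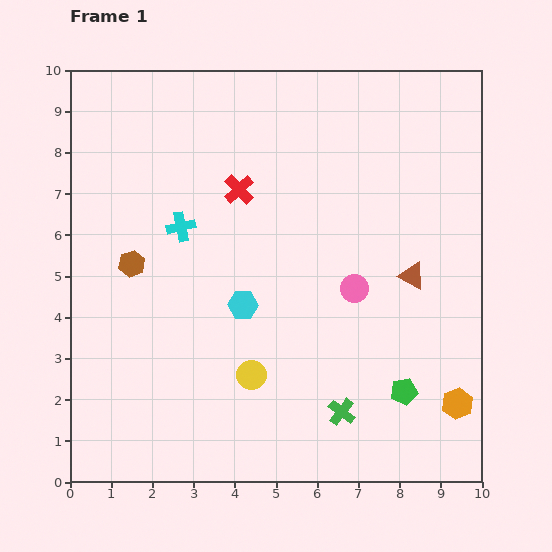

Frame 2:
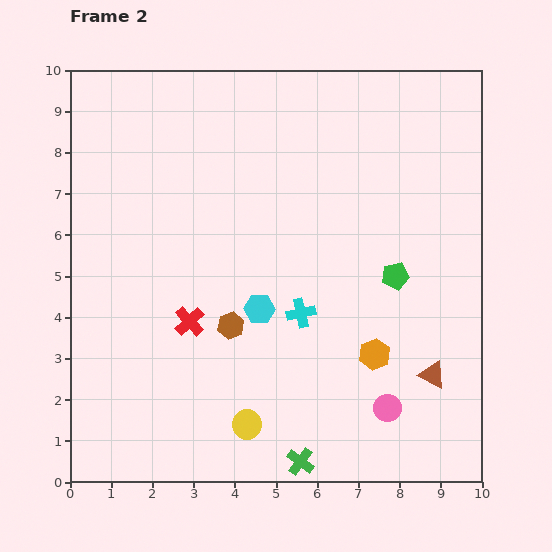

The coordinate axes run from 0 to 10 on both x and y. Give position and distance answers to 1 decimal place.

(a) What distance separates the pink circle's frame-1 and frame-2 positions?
3.0

The pink circle moved from (6.9, 4.7) to (7.7, 1.8), a distance of √(0.8² + 2.9²) ≈ 3.0.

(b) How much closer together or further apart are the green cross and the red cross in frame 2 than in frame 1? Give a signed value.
-1.7

Distance in frame 1: 6.0. Distance in frame 2: 4.3.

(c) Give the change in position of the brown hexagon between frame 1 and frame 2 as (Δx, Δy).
(2.4, -1.5)

The brown hexagon was at (1.5, 5.3) in frame 1 and (3.9, 3.8) in frame 2.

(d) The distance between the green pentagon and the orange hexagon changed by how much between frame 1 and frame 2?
+0.7

Distance in frame 1: 1.3. Distance in frame 2: 2.0.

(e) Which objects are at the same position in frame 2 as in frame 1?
none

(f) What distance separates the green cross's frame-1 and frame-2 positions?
1.6

The green cross moved from (6.6, 1.7) to (5.6, 0.5), a distance of √(1.0² + 1.2²) ≈ 1.6.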